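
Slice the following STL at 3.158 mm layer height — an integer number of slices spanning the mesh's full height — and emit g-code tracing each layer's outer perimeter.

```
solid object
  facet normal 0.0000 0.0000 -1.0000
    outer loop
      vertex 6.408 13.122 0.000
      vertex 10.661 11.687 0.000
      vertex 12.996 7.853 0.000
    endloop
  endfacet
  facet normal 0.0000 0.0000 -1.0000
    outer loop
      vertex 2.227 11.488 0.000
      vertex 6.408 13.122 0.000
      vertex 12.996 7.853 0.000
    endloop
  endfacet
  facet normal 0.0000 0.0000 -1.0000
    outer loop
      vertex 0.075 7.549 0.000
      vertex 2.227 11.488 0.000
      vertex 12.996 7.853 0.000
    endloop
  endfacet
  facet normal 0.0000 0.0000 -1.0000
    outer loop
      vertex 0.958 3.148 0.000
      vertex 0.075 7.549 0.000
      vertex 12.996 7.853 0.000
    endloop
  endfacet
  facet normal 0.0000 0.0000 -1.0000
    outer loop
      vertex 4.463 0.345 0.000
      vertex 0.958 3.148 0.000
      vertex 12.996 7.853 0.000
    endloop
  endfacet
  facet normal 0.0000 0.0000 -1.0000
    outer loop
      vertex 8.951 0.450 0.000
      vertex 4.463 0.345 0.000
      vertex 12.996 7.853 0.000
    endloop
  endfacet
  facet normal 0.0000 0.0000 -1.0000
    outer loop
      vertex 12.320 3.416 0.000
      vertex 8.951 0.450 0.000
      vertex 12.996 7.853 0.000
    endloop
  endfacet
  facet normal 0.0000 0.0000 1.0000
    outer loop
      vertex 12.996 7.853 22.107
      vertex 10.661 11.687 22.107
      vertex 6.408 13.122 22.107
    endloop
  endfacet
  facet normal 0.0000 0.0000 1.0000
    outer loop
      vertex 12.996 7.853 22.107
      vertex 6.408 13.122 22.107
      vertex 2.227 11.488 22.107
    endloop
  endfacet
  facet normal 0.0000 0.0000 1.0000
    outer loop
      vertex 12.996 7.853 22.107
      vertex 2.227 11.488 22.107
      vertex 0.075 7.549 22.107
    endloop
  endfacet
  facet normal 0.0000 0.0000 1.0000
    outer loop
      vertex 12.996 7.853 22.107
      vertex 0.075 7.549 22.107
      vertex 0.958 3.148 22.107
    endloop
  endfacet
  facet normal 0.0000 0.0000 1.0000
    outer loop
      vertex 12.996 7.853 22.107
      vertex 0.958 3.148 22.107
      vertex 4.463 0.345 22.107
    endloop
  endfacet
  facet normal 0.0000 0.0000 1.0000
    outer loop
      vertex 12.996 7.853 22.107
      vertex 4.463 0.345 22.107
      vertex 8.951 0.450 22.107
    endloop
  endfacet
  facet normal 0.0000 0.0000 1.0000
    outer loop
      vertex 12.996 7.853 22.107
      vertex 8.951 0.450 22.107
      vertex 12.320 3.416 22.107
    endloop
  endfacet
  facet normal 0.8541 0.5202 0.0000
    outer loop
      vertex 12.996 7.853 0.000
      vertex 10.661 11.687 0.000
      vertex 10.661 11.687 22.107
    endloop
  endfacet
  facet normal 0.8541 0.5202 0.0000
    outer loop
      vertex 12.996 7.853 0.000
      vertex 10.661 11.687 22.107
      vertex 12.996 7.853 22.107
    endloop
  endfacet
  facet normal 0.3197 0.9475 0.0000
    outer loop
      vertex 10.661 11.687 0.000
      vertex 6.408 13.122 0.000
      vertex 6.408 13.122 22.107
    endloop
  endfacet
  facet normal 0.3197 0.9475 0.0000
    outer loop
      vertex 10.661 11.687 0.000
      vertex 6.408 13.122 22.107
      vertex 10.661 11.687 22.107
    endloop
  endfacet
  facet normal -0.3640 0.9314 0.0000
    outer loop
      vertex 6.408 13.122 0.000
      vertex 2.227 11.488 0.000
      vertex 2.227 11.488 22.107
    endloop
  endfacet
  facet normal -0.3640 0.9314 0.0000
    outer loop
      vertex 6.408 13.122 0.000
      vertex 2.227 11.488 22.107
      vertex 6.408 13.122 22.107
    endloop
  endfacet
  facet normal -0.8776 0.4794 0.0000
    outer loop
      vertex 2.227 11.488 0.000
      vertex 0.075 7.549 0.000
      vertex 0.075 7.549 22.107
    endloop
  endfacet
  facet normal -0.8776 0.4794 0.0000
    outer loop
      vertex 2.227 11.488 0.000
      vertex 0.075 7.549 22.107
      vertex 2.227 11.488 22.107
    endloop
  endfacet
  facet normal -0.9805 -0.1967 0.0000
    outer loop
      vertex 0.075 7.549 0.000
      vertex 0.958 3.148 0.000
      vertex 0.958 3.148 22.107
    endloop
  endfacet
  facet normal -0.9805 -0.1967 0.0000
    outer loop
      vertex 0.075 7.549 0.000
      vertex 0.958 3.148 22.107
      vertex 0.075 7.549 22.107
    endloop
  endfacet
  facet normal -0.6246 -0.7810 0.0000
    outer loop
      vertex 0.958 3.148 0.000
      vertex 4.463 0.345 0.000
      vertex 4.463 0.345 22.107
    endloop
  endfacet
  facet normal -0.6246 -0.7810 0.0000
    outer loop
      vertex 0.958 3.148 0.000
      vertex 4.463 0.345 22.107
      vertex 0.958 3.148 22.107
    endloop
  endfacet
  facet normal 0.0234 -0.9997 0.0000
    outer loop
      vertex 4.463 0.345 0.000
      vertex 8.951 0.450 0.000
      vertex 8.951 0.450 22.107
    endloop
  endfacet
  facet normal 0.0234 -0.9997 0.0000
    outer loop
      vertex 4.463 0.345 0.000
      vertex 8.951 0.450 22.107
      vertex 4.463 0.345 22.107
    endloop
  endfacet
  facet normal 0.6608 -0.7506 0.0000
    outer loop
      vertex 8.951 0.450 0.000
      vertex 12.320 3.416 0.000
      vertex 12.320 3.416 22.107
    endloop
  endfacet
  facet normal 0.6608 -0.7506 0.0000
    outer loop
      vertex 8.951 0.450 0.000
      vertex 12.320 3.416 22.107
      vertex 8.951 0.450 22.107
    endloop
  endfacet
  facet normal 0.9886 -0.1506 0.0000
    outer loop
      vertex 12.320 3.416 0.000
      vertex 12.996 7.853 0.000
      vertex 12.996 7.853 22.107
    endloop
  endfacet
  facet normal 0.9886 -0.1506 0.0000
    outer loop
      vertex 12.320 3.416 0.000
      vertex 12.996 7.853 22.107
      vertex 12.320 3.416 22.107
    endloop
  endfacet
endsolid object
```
; perimeter-only toolpath
G21 ; units = mm
G90 ; absolute positioning
G28 ; home
; layer 1
G0 Z3.158
G0 X12.996 Y7.853
G1 X10.661 Y11.687
G1 X6.408 Y13.122
G1 X2.227 Y11.488
G1 X0.075 Y7.549
G1 X0.958 Y3.148
G1 X4.463 Y0.345
G1 X8.951 Y0.450
G1 X12.320 Y3.416
G1 X12.996 Y7.853
; layer 2
G0 Z6.316
G0 X12.996 Y7.853
G1 X10.661 Y11.687
G1 X6.408 Y13.122
G1 X2.227 Y11.488
G1 X0.075 Y7.549
G1 X0.958 Y3.148
G1 X4.463 Y0.345
G1 X8.951 Y0.450
G1 X12.320 Y3.416
G1 X12.996 Y7.853
; layer 3
G0 Z9.474
G0 X12.996 Y7.853
G1 X10.661 Y11.687
G1 X6.408 Y13.122
G1 X2.227 Y11.488
G1 X0.075 Y7.549
G1 X0.958 Y3.148
G1 X4.463 Y0.345
G1 X8.951 Y0.450
G1 X12.320 Y3.416
G1 X12.996 Y7.853
; layer 4
G0 Z12.633
G0 X12.996 Y7.853
G1 X10.661 Y11.687
G1 X6.408 Y13.122
G1 X2.227 Y11.488
G1 X0.075 Y7.549
G1 X0.958 Y3.148
G1 X4.463 Y0.345
G1 X8.951 Y0.450
G1 X12.320 Y3.416
G1 X12.996 Y7.853
; layer 5
G0 Z15.791
G0 X12.996 Y7.853
G1 X10.661 Y11.687
G1 X6.408 Y13.122
G1 X2.227 Y11.488
G1 X0.075 Y7.549
G1 X0.958 Y3.148
G1 X4.463 Y0.345
G1 X8.951 Y0.450
G1 X12.320 Y3.416
G1 X12.996 Y7.853
; layer 6
G0 Z18.949
G0 X12.996 Y7.853
G1 X10.661 Y11.687
G1 X6.408 Y13.122
G1 X2.227 Y11.488
G1 X0.075 Y7.549
G1 X0.958 Y3.148
G1 X4.463 Y0.345
G1 X8.951 Y0.450
G1 X12.320 Y3.416
G1 X12.996 Y7.853
; layer 7
G0 Z22.107
G0 X12.996 Y7.853
G1 X10.661 Y11.687
G1 X6.408 Y13.122
G1 X2.227 Y11.488
G1 X0.075 Y7.549
G1 X0.958 Y3.148
G1 X4.463 Y0.345
G1 X8.951 Y0.450
G1 X12.320 Y3.416
G1 X12.996 Y7.853
M2 ; end

The solid is a regular 9-sided prism (a cylinder approximated with 9 flat sides), circumscribed radius ≈ 6.56 mm, height ≈ 22.1 mm. Slicing at Δz = 3.158 mm — 7 equal slices spanning the solid's height, so layer i sits at z = i·h/7 — gives 7 non-empty perimeters. Each is a 9-segment closed polygon; G0 lifts to the layer z and rapids to the start vertex, then G1 traces the edges.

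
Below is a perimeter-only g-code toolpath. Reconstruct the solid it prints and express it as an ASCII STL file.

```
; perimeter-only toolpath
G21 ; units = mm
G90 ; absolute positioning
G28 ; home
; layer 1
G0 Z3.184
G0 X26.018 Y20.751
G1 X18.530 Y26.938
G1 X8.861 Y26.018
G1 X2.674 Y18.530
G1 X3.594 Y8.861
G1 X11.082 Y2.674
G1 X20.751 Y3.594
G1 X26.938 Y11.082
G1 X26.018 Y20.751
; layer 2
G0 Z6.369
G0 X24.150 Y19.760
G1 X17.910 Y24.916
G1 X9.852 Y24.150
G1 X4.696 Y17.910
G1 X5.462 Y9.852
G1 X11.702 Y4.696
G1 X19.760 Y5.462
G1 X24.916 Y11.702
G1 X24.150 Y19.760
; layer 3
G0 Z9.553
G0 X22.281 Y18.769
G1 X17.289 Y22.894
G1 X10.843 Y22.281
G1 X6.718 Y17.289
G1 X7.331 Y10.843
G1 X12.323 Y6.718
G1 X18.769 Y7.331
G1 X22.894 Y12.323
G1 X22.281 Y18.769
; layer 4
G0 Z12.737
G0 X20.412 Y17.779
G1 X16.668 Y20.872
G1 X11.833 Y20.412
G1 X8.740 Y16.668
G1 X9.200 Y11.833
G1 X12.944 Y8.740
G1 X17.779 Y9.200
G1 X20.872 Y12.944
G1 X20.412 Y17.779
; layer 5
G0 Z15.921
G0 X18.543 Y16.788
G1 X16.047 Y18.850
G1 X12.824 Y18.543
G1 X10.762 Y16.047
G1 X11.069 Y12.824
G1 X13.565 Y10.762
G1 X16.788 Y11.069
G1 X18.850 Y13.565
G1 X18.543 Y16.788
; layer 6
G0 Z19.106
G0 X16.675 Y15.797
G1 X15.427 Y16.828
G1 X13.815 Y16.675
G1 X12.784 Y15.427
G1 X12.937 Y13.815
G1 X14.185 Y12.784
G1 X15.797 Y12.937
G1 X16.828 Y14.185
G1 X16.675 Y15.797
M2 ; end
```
solid part
  facet normal 0.0000 0.0000 -1.0000
    outer loop
      vertex 7.870 27.887 0.000
      vertex 19.151 28.960 0.000
      vertex 27.887 21.742 0.000
    endloop
  endfacet
  facet normal 0.0000 0.0000 -1.0000
    outer loop
      vertex 0.652 19.151 0.000
      vertex 7.870 27.887 0.000
      vertex 27.887 21.742 0.000
    endloop
  endfacet
  facet normal 0.0000 0.0000 -1.0000
    outer loop
      vertex 1.725 7.870 0.000
      vertex 0.652 19.151 0.000
      vertex 27.887 21.742 0.000
    endloop
  endfacet
  facet normal 0.0000 0.0000 -1.0000
    outer loop
      vertex 10.461 0.652 0.000
      vertex 1.725 7.870 0.000
      vertex 27.887 21.742 0.000
    endloop
  endfacet
  facet normal 0.0000 0.0000 -1.0000
    outer loop
      vertex 21.742 1.725 0.000
      vertex 10.461 0.652 0.000
      vertex 27.887 21.742 0.000
    endloop
  endfacet
  facet normal 0.0000 0.0000 -1.0000
    outer loop
      vertex 28.960 10.461 0.000
      vertex 21.742 1.725 0.000
      vertex 27.887 21.742 0.000
    endloop
  endfacet
  facet normal 0.5429 0.6570 0.5230
    outer loop
      vertex 27.887 21.742 0.000
      vertex 19.151 28.960 0.000
      vertex 14.806 14.806 22.290
    endloop
  endfacet
  facet normal -0.0807 0.8485 0.5230
    outer loop
      vertex 19.151 28.960 0.000
      vertex 7.870 27.887 0.000
      vertex 14.806 14.806 22.290
    endloop
  endfacet
  facet normal -0.6570 0.5429 0.5230
    outer loop
      vertex 7.870 27.887 0.000
      vertex 0.652 19.151 0.000
      vertex 14.806 14.806 22.290
    endloop
  endfacet
  facet normal -0.8485 -0.0807 0.5230
    outer loop
      vertex 0.652 19.151 0.000
      vertex 1.725 7.870 0.000
      vertex 14.806 14.806 22.290
    endloop
  endfacet
  facet normal -0.5429 -0.6570 0.5230
    outer loop
      vertex 1.725 7.870 0.000
      vertex 10.461 0.652 0.000
      vertex 14.806 14.806 22.290
    endloop
  endfacet
  facet normal 0.0807 -0.8485 0.5230
    outer loop
      vertex 10.461 0.652 0.000
      vertex 21.742 1.725 0.000
      vertex 14.806 14.806 22.290
    endloop
  endfacet
  facet normal 0.6570 -0.5429 0.5230
    outer loop
      vertex 21.742 1.725 0.000
      vertex 28.960 10.461 0.000
      vertex 14.806 14.806 22.290
    endloop
  endfacet
  facet normal 0.8485 0.0807 0.5230
    outer loop
      vertex 28.960 10.461 0.000
      vertex 27.887 21.742 0.000
      vertex 14.806 14.806 22.290
    endloop
  endfacet
endsolid part

The G0 Z moves step by Δz≈3.184 mm. The G1 loops shrink linearly with z, so the solid tapers from its base footprint up to z≈22.3. Closing with a flat bottom cap and the tapered top and triangulating gives 14 facets — a regular 8-sided pyramid, base circumscribed radius ≈ 14.8 mm, apex at z ≈ 22.3 mm.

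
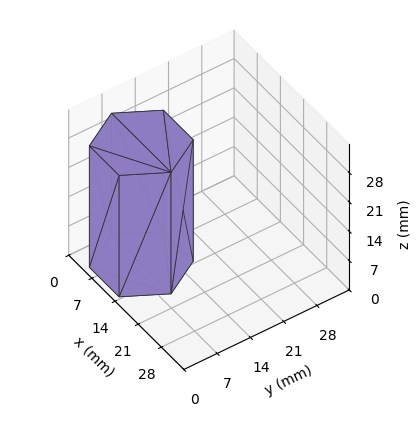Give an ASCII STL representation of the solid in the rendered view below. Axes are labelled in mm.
Reading the render: the shape is a regular 6-sided prism (a cylinder approximated with 6 flat sides), circumscribed radius ≈ 9 mm, height ≈ 29 mm (dimensions read to the nearest mm from the axis ticks). For the STL, each face is triangulated and given an outward normal.

solid part
  facet normal 0.0000 0.0000 -1.0000
    outer loop
      vertex 4.500 16.794 0.000
      vertex 13.500 16.794 0.000
      vertex 18.000 9.000 0.000
    endloop
  endfacet
  facet normal 0.0000 0.0000 -1.0000
    outer loop
      vertex 0.000 9.000 0.000
      vertex 4.500 16.794 0.000
      vertex 18.000 9.000 0.000
    endloop
  endfacet
  facet normal 0.0000 0.0000 -1.0000
    outer loop
      vertex 4.500 1.206 0.000
      vertex 0.000 9.000 0.000
      vertex 18.000 9.000 0.000
    endloop
  endfacet
  facet normal 0.0000 0.0000 -1.0000
    outer loop
      vertex 13.500 1.206 0.000
      vertex 4.500 1.206 0.000
      vertex 18.000 9.000 0.000
    endloop
  endfacet
  facet normal 0.0000 0.0000 1.0000
    outer loop
      vertex 18.000 9.000 29.000
      vertex 13.500 16.794 29.000
      vertex 4.500 16.794 29.000
    endloop
  endfacet
  facet normal 0.0000 0.0000 1.0000
    outer loop
      vertex 18.000 9.000 29.000
      vertex 4.500 16.794 29.000
      vertex 0.000 9.000 29.000
    endloop
  endfacet
  facet normal 0.0000 0.0000 1.0000
    outer loop
      vertex 18.000 9.000 29.000
      vertex 0.000 9.000 29.000
      vertex 4.500 1.206 29.000
    endloop
  endfacet
  facet normal 0.0000 0.0000 1.0000
    outer loop
      vertex 18.000 9.000 29.000
      vertex 4.500 1.206 29.000
      vertex 13.500 1.206 29.000
    endloop
  endfacet
  facet normal 0.8660 0.5000 0.0000
    outer loop
      vertex 18.000 9.000 0.000
      vertex 13.500 16.794 0.000
      vertex 13.500 16.794 29.000
    endloop
  endfacet
  facet normal 0.8660 0.5000 0.0000
    outer loop
      vertex 18.000 9.000 0.000
      vertex 13.500 16.794 29.000
      vertex 18.000 9.000 29.000
    endloop
  endfacet
  facet normal 0.0000 1.0000 0.0000
    outer loop
      vertex 13.500 16.794 0.000
      vertex 4.500 16.794 0.000
      vertex 4.500 16.794 29.000
    endloop
  endfacet
  facet normal 0.0000 1.0000 0.0000
    outer loop
      vertex 13.500 16.794 0.000
      vertex 4.500 16.794 29.000
      vertex 13.500 16.794 29.000
    endloop
  endfacet
  facet normal -0.8660 0.5000 0.0000
    outer loop
      vertex 4.500 16.794 0.000
      vertex 0.000 9.000 0.000
      vertex 0.000 9.000 29.000
    endloop
  endfacet
  facet normal -0.8660 0.5000 0.0000
    outer loop
      vertex 4.500 16.794 0.000
      vertex 0.000 9.000 29.000
      vertex 4.500 16.794 29.000
    endloop
  endfacet
  facet normal -0.8660 -0.5000 0.0000
    outer loop
      vertex 0.000 9.000 0.000
      vertex 4.500 1.206 0.000
      vertex 4.500 1.206 29.000
    endloop
  endfacet
  facet normal -0.8660 -0.5000 0.0000
    outer loop
      vertex 0.000 9.000 0.000
      vertex 4.500 1.206 29.000
      vertex 0.000 9.000 29.000
    endloop
  endfacet
  facet normal 0.0000 -1.0000 0.0000
    outer loop
      vertex 4.500 1.206 0.000
      vertex 13.500 1.206 0.000
      vertex 13.500 1.206 29.000
    endloop
  endfacet
  facet normal 0.0000 -1.0000 0.0000
    outer loop
      vertex 4.500 1.206 0.000
      vertex 13.500 1.206 29.000
      vertex 4.500 1.206 29.000
    endloop
  endfacet
  facet normal 0.8660 -0.5000 0.0000
    outer loop
      vertex 13.500 1.206 0.000
      vertex 18.000 9.000 0.000
      vertex 18.000 9.000 29.000
    endloop
  endfacet
  facet normal 0.8660 -0.5000 0.0000
    outer loop
      vertex 13.500 1.206 0.000
      vertex 18.000 9.000 29.000
      vertex 13.500 1.206 29.000
    endloop
  endfacet
endsolid part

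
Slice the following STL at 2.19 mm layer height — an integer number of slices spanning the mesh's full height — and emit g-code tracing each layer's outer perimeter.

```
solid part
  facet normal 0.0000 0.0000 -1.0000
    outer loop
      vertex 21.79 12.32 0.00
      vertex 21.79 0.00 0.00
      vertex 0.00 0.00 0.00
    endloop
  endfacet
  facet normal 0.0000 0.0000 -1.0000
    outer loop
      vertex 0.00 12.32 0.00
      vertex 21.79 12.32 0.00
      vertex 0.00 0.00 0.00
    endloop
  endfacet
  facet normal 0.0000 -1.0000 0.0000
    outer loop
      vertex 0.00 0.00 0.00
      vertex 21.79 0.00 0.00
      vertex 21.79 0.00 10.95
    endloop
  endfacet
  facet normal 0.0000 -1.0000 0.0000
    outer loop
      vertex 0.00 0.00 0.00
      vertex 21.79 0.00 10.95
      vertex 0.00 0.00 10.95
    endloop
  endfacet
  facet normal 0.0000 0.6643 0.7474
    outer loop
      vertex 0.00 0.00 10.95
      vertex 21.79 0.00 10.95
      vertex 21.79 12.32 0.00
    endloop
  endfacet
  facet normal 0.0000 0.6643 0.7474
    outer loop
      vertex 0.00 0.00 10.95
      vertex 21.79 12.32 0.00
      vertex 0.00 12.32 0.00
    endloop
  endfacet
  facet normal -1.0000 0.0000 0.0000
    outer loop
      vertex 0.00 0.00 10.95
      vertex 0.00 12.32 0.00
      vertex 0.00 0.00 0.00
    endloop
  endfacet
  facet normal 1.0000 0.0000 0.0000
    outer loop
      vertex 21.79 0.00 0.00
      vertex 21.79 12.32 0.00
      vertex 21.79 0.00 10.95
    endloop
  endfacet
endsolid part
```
; perimeter-only toolpath
G21 ; units = mm
G90 ; absolute positioning
G28 ; home
; layer 1
G0 Z2.19
G0 X0.00 Y0.00
G1 X21.79 Y0.00
G1 X21.79 Y9.86
G1 X0.00 Y9.86
G1 X0.00 Y0.00
; layer 2
G0 Z4.38
G0 X0.00 Y0.00
G1 X21.79 Y0.00
G1 X21.79 Y7.39
G1 X0.00 Y7.39
G1 X0.00 Y0.00
; layer 3
G0 Z6.57
G0 X0.00 Y0.00
G1 X21.79 Y0.00
G1 X21.79 Y4.93
G1 X0.00 Y4.93
G1 X0.00 Y0.00
; layer 4
G0 Z8.76
G0 X0.00 Y0.00
G1 X21.79 Y0.00
G1 X21.79 Y2.46
G1 X0.00 Y2.46
G1 X0.00 Y0.00
M2 ; end

The solid is a wedge (ramp): 21.8 × 12.3 mm base, rising to 10.9 mm along the y=0 edge and sloping linearly to z=0 at y=12.3. Slicing at Δz = 2.19 mm — 5 equal slices spanning the solid's height, so layer i sits at z = i·h/5 — gives 4 non-empty perimeters. Each is a 4-segment closed polygon; G0 lifts to the layer z and rapids to the start vertex, then G1 traces the edges. The cross-section shrinks linearly with z (the slice at the apex is degenerate and omitted).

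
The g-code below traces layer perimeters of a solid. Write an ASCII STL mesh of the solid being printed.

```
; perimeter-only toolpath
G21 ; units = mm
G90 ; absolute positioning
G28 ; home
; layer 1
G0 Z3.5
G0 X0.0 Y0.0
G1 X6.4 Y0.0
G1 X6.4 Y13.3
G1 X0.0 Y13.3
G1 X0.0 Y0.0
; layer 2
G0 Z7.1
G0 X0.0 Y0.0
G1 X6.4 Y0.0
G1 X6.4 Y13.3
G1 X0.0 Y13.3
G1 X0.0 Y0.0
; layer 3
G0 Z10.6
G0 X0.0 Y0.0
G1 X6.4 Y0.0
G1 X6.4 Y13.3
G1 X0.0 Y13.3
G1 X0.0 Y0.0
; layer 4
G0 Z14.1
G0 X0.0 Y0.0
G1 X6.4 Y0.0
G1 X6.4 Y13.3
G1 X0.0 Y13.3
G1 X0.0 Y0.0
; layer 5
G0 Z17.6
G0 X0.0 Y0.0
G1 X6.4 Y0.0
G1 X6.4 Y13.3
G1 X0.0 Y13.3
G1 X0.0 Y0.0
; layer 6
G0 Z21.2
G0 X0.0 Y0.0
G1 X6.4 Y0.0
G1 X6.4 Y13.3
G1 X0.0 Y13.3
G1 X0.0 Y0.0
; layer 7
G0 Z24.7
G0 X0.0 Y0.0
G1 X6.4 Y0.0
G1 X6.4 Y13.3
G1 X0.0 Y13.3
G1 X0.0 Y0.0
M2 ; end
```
solid part
  facet normal 0.0000 0.0000 -1.0000
    outer loop
      vertex 6.4 13.3 0.0
      vertex 6.4 0.0 0.0
      vertex 0.0 0.0 0.0
    endloop
  endfacet
  facet normal 0.0000 0.0000 -1.0000
    outer loop
      vertex 0.0 13.3 0.0
      vertex 6.4 13.3 0.0
      vertex 0.0 0.0 0.0
    endloop
  endfacet
  facet normal 0.0000 0.0000 1.0000
    outer loop
      vertex 0.0 0.0 24.7
      vertex 6.4 0.0 24.7
      vertex 6.4 13.3 24.7
    endloop
  endfacet
  facet normal 0.0000 0.0000 1.0000
    outer loop
      vertex 0.0 0.0 24.7
      vertex 6.4 13.3 24.7
      vertex 0.0 13.3 24.7
    endloop
  endfacet
  facet normal 0.0000 -1.0000 0.0000
    outer loop
      vertex 0.0 0.0 0.0
      vertex 6.4 0.0 0.0
      vertex 6.4 0.0 24.7
    endloop
  endfacet
  facet normal 0.0000 -1.0000 0.0000
    outer loop
      vertex 0.0 0.0 0.0
      vertex 6.4 0.0 24.7
      vertex 0.0 0.0 24.7
    endloop
  endfacet
  facet normal 0.0000 1.0000 0.0000
    outer loop
      vertex 6.4 13.3 24.7
      vertex 6.4 13.3 0.0
      vertex 0.0 13.3 0.0
    endloop
  endfacet
  facet normal 0.0000 1.0000 0.0000
    outer loop
      vertex 0.0 13.3 24.7
      vertex 6.4 13.3 24.7
      vertex 0.0 13.3 0.0
    endloop
  endfacet
  facet normal -1.0000 0.0000 0.0000
    outer loop
      vertex 0.0 13.3 24.7
      vertex 0.0 13.3 0.0
      vertex 0.0 0.0 0.0
    endloop
  endfacet
  facet normal -1.0000 0.0000 0.0000
    outer loop
      vertex 0.0 0.0 24.7
      vertex 0.0 13.3 24.7
      vertex 0.0 0.0 0.0
    endloop
  endfacet
  facet normal 1.0000 0.0000 0.0000
    outer loop
      vertex 6.4 0.0 0.0
      vertex 6.4 13.3 0.0
      vertex 6.4 13.3 24.7
    endloop
  endfacet
  facet normal 1.0000 0.0000 0.0000
    outer loop
      vertex 6.4 0.0 0.0
      vertex 6.4 13.3 24.7
      vertex 6.4 0.0 24.7
    endloop
  endfacet
endsolid part

The G0 Z moves step by Δz≈3.5 mm. Every layer's G1 loop is the same polygon, so the solid is a straight extrusion of it from z=0 to z≈24.7. Closing with flat bottom and top caps and triangulating gives 12 facets — a rectangular box, roughly 6.4 × 13.3 mm footprint and 24.7 mm tall.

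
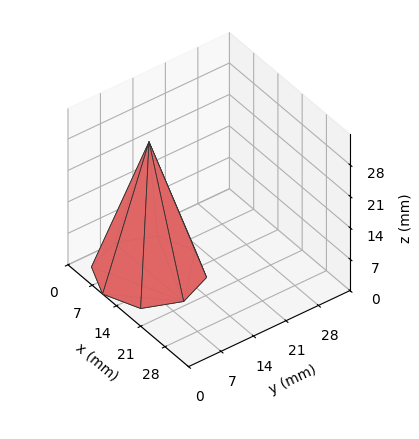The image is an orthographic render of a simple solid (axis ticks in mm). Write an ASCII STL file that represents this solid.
Reading the render: the shape is a regular 8-sided pyramid, base circumscribed radius ≈ 10 mm, apex at z ≈ 29 mm (dimensions read to the nearest mm from the axis ticks). For the STL, each face is triangulated and given an outward normal.

solid part
  facet normal 0.0000 0.0000 -1.0000
    outer loop
      vertex 10.0 20.0 0.0
      vertex 17.1 17.1 0.0
      vertex 20.0 10.0 0.0
    endloop
  endfacet
  facet normal 0.0000 0.0000 -1.0000
    outer loop
      vertex 2.9 17.1 0.0
      vertex 10.0 20.0 0.0
      vertex 20.0 10.0 0.0
    endloop
  endfacet
  facet normal 0.0000 0.0000 -1.0000
    outer loop
      vertex 0.0 10.0 0.0
      vertex 2.9 17.1 0.0
      vertex 20.0 10.0 0.0
    endloop
  endfacet
  facet normal 0.0000 0.0000 -1.0000
    outer loop
      vertex 2.9 2.9 0.0
      vertex 0.0 10.0 0.0
      vertex 20.0 10.0 0.0
    endloop
  endfacet
  facet normal 0.0000 0.0000 -1.0000
    outer loop
      vertex 10.0 0.0 0.0
      vertex 2.9 2.9 0.0
      vertex 20.0 10.0 0.0
    endloop
  endfacet
  facet normal 0.0000 0.0000 -1.0000
    outer loop
      vertex 17.1 2.9 0.0
      vertex 10.0 0.0 0.0
      vertex 20.0 10.0 0.0
    endloop
  endfacet
  facet normal 0.8819 0.3602 0.3041
    outer loop
      vertex 20.0 10.0 0.0
      vertex 17.1 17.1 0.0
      vertex 10.0 10.0 29.0
    endloop
  endfacet
  facet normal 0.3602 0.8819 0.3041
    outer loop
      vertex 17.1 17.1 0.0
      vertex 10.0 20.0 0.0
      vertex 10.0 10.0 29.0
    endloop
  endfacet
  facet normal -0.3602 0.8819 0.3041
    outer loop
      vertex 10.0 20.0 0.0
      vertex 2.9 17.1 0.0
      vertex 10.0 10.0 29.0
    endloop
  endfacet
  facet normal -0.8819 0.3602 0.3041
    outer loop
      vertex 2.9 17.1 0.0
      vertex 0.0 10.0 0.0
      vertex 10.0 10.0 29.0
    endloop
  endfacet
  facet normal -0.8819 -0.3602 0.3041
    outer loop
      vertex 0.0 10.0 0.0
      vertex 2.9 2.9 0.0
      vertex 10.0 10.0 29.0
    endloop
  endfacet
  facet normal -0.3602 -0.8819 0.3041
    outer loop
      vertex 2.9 2.9 0.0
      vertex 10.0 0.0 0.0
      vertex 10.0 10.0 29.0
    endloop
  endfacet
  facet normal 0.3602 -0.8819 0.3041
    outer loop
      vertex 10.0 0.0 0.0
      vertex 17.1 2.9 0.0
      vertex 10.0 10.0 29.0
    endloop
  endfacet
  facet normal 0.8819 -0.3602 0.3041
    outer loop
      vertex 17.1 2.9 0.0
      vertex 20.0 10.0 0.0
      vertex 10.0 10.0 29.0
    endloop
  endfacet
endsolid part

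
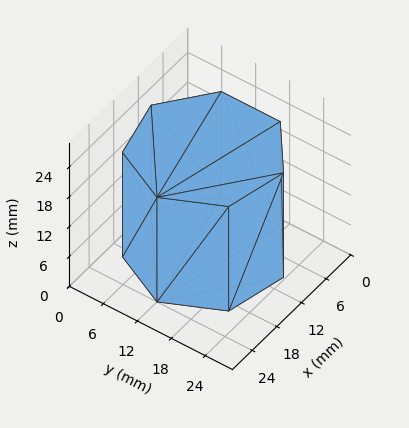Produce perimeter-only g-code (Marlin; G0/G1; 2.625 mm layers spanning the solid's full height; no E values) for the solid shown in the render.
Reading the render: the shape is a regular 7-sided prism (a cylinder approximated with 7 flat sides), circumscribed radius ≈ 12 mm, height ≈ 21 mm (dimensions read to the nearest mm from the axis ticks). For the g-code, the solid's height is divided into equal slices at the stated Δz and each level perimeter traced with G1 moves after a G0 lift.

; perimeter-only toolpath
G21 ; units = mm
G90 ; absolute positioning
G28 ; home
; layer 1
G0 Z2.625
G0 X24.000 Y12.000
G1 X19.482 Y21.382
G1 X9.330 Y23.699
G1 X1.188 Y17.207
G1 X1.188 Y6.793
G1 X9.330 Y0.301
G1 X19.482 Y2.618
G1 X24.000 Y12.000
; layer 2
G0 Z5.250
G0 X24.000 Y12.000
G1 X19.482 Y21.382
G1 X9.330 Y23.699
G1 X1.188 Y17.207
G1 X1.188 Y6.793
G1 X9.330 Y0.301
G1 X19.482 Y2.618
G1 X24.000 Y12.000
; layer 3
G0 Z7.875
G0 X24.000 Y12.000
G1 X19.482 Y21.382
G1 X9.330 Y23.699
G1 X1.188 Y17.207
G1 X1.188 Y6.793
G1 X9.330 Y0.301
G1 X19.482 Y2.618
G1 X24.000 Y12.000
; layer 4
G0 Z10.500
G0 X24.000 Y12.000
G1 X19.482 Y21.382
G1 X9.330 Y23.699
G1 X1.188 Y17.207
G1 X1.188 Y6.793
G1 X9.330 Y0.301
G1 X19.482 Y2.618
G1 X24.000 Y12.000
; layer 5
G0 Z13.125
G0 X24.000 Y12.000
G1 X19.482 Y21.382
G1 X9.330 Y23.699
G1 X1.188 Y17.207
G1 X1.188 Y6.793
G1 X9.330 Y0.301
G1 X19.482 Y2.618
G1 X24.000 Y12.000
; layer 6
G0 Z15.750
G0 X24.000 Y12.000
G1 X19.482 Y21.382
G1 X9.330 Y23.699
G1 X1.188 Y17.207
G1 X1.188 Y6.793
G1 X9.330 Y0.301
G1 X19.482 Y2.618
G1 X24.000 Y12.000
; layer 7
G0 Z18.375
G0 X24.000 Y12.000
G1 X19.482 Y21.382
G1 X9.330 Y23.699
G1 X1.188 Y17.207
G1 X1.188 Y6.793
G1 X9.330 Y0.301
G1 X19.482 Y2.618
G1 X24.000 Y12.000
; layer 8
G0 Z21.000
G0 X24.000 Y12.000
G1 X19.482 Y21.382
G1 X9.330 Y23.699
G1 X1.188 Y17.207
G1 X1.188 Y6.793
G1 X9.330 Y0.301
G1 X19.482 Y2.618
G1 X24.000 Y12.000
M2 ; end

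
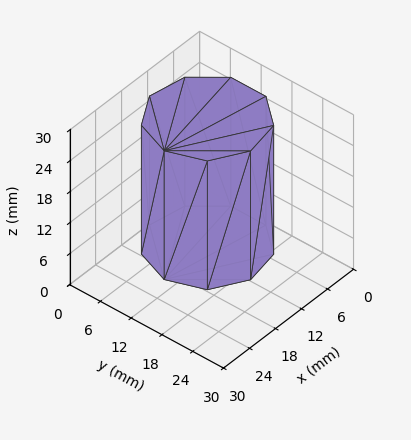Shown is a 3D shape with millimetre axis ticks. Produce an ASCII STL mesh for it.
Reading the render: the shape is a regular 9-sided prism (a cylinder approximated with 9 flat sides), circumscribed radius ≈ 10 mm, height ≈ 25 mm (dimensions read to the nearest mm from the axis ticks). For the STL, each face is triangulated and given an outward normal.

solid part
  facet normal 0.0000 0.0000 -1.0000
    outer loop
      vertex 11.74 19.85 0.00
      vertex 17.66 16.43 0.00
      vertex 20.00 10.00 0.00
    endloop
  endfacet
  facet normal 0.0000 0.0000 -1.0000
    outer loop
      vertex 5.00 18.66 0.00
      vertex 11.74 19.85 0.00
      vertex 20.00 10.00 0.00
    endloop
  endfacet
  facet normal 0.0000 0.0000 -1.0000
    outer loop
      vertex 0.60 13.42 0.00
      vertex 5.00 18.66 0.00
      vertex 20.00 10.00 0.00
    endloop
  endfacet
  facet normal 0.0000 0.0000 -1.0000
    outer loop
      vertex 0.60 6.58 0.00
      vertex 0.60 13.42 0.00
      vertex 20.00 10.00 0.00
    endloop
  endfacet
  facet normal 0.0000 0.0000 -1.0000
    outer loop
      vertex 5.00 1.34 0.00
      vertex 0.60 6.58 0.00
      vertex 20.00 10.00 0.00
    endloop
  endfacet
  facet normal 0.0000 0.0000 -1.0000
    outer loop
      vertex 11.74 0.15 0.00
      vertex 5.00 1.34 0.00
      vertex 20.00 10.00 0.00
    endloop
  endfacet
  facet normal 0.0000 0.0000 -1.0000
    outer loop
      vertex 17.66 3.57 0.00
      vertex 11.74 0.15 0.00
      vertex 20.00 10.00 0.00
    endloop
  endfacet
  facet normal 0.0000 0.0000 1.0000
    outer loop
      vertex 20.00 10.00 25.00
      vertex 17.66 16.43 25.00
      vertex 11.74 19.85 25.00
    endloop
  endfacet
  facet normal 0.0000 0.0000 1.0000
    outer loop
      vertex 20.00 10.00 25.00
      vertex 11.74 19.85 25.00
      vertex 5.00 18.66 25.00
    endloop
  endfacet
  facet normal 0.0000 0.0000 1.0000
    outer loop
      vertex 20.00 10.00 25.00
      vertex 5.00 18.66 25.00
      vertex 0.60 13.42 25.00
    endloop
  endfacet
  facet normal 0.0000 0.0000 1.0000
    outer loop
      vertex 20.00 10.00 25.00
      vertex 0.60 13.42 25.00
      vertex 0.60 6.58 25.00
    endloop
  endfacet
  facet normal 0.0000 0.0000 1.0000
    outer loop
      vertex 20.00 10.00 25.00
      vertex 0.60 6.58 25.00
      vertex 5.00 1.34 25.00
    endloop
  endfacet
  facet normal 0.0000 0.0000 1.0000
    outer loop
      vertex 20.00 10.00 25.00
      vertex 5.00 1.34 25.00
      vertex 11.74 0.15 25.00
    endloop
  endfacet
  facet normal 0.0000 0.0000 1.0000
    outer loop
      vertex 20.00 10.00 25.00
      vertex 11.74 0.15 25.00
      vertex 17.66 3.57 25.00
    endloop
  endfacet
  facet normal 0.9397 0.3420 0.0000
    outer loop
      vertex 20.00 10.00 0.00
      vertex 17.66 16.43 0.00
      vertex 17.66 16.43 25.00
    endloop
  endfacet
  facet normal 0.9397 0.3420 0.0000
    outer loop
      vertex 20.00 10.00 0.00
      vertex 17.66 16.43 25.00
      vertex 20.00 10.00 25.00
    endloop
  endfacet
  facet normal 0.5002 0.8659 0.0000
    outer loop
      vertex 17.66 16.43 0.00
      vertex 11.74 19.85 0.00
      vertex 11.74 19.85 25.00
    endloop
  endfacet
  facet normal 0.5002 0.8659 0.0000
    outer loop
      vertex 17.66 16.43 0.00
      vertex 11.74 19.85 25.00
      vertex 17.66 16.43 25.00
    endloop
  endfacet
  facet normal -0.1739 0.9848 0.0000
    outer loop
      vertex 11.74 19.85 0.00
      vertex 5.00 18.66 0.00
      vertex 5.00 18.66 25.00
    endloop
  endfacet
  facet normal -0.1739 0.9848 0.0000
    outer loop
      vertex 11.74 19.85 0.00
      vertex 5.00 18.66 25.00
      vertex 11.74 19.85 25.00
    endloop
  endfacet
  facet normal -0.7658 0.6431 0.0000
    outer loop
      vertex 5.00 18.66 0.00
      vertex 0.60 13.42 0.00
      vertex 0.60 13.42 25.00
    endloop
  endfacet
  facet normal -0.7658 0.6431 0.0000
    outer loop
      vertex 5.00 18.66 0.00
      vertex 0.60 13.42 25.00
      vertex 5.00 18.66 25.00
    endloop
  endfacet
  facet normal -1.0000 0.0000 0.0000
    outer loop
      vertex 0.60 13.42 0.00
      vertex 0.60 6.58 0.00
      vertex 0.60 6.58 25.00
    endloop
  endfacet
  facet normal -1.0000 0.0000 0.0000
    outer loop
      vertex 0.60 13.42 0.00
      vertex 0.60 6.58 25.00
      vertex 0.60 13.42 25.00
    endloop
  endfacet
  facet normal -0.7658 -0.6431 0.0000
    outer loop
      vertex 0.60 6.58 0.00
      vertex 5.00 1.34 0.00
      vertex 5.00 1.34 25.00
    endloop
  endfacet
  facet normal -0.7658 -0.6431 0.0000
    outer loop
      vertex 0.60 6.58 0.00
      vertex 5.00 1.34 25.00
      vertex 0.60 6.58 25.00
    endloop
  endfacet
  facet normal -0.1739 -0.9848 0.0000
    outer loop
      vertex 5.00 1.34 0.00
      vertex 11.74 0.15 0.00
      vertex 11.74 0.15 25.00
    endloop
  endfacet
  facet normal -0.1739 -0.9848 0.0000
    outer loop
      vertex 5.00 1.34 0.00
      vertex 11.74 0.15 25.00
      vertex 5.00 1.34 25.00
    endloop
  endfacet
  facet normal 0.5002 -0.8659 0.0000
    outer loop
      vertex 11.74 0.15 0.00
      vertex 17.66 3.57 0.00
      vertex 17.66 3.57 25.00
    endloop
  endfacet
  facet normal 0.5002 -0.8659 0.0000
    outer loop
      vertex 11.74 0.15 0.00
      vertex 17.66 3.57 25.00
      vertex 11.74 0.15 25.00
    endloop
  endfacet
  facet normal 0.9397 -0.3420 0.0000
    outer loop
      vertex 17.66 3.57 0.00
      vertex 20.00 10.00 0.00
      vertex 20.00 10.00 25.00
    endloop
  endfacet
  facet normal 0.9397 -0.3420 0.0000
    outer loop
      vertex 17.66 3.57 0.00
      vertex 20.00 10.00 25.00
      vertex 17.66 3.57 25.00
    endloop
  endfacet
endsolid part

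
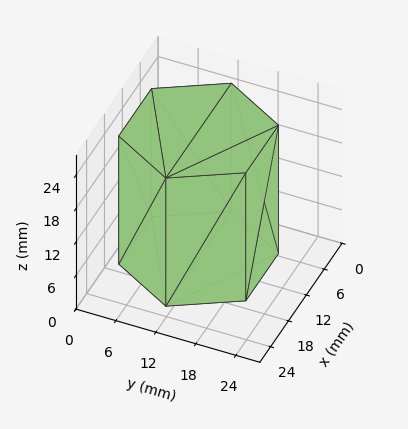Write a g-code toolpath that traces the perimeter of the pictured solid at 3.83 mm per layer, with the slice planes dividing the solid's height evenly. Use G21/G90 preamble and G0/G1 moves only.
Reading the render: the shape is a regular 6-sided prism (a cylinder approximated with 6 flat sides), circumscribed radius ≈ 11 mm, height ≈ 23 mm (dimensions read to the nearest mm from the axis ticks). For the g-code, the solid's height is divided into equal slices at the stated Δz and each level perimeter traced with G1 moves after a G0 lift.

; perimeter-only toolpath
G21 ; units = mm
G90 ; absolute positioning
G28 ; home
; layer 1
G0 Z3.83
G0 X22.00 Y11.00
G1 X16.50 Y20.53
G1 X5.50 Y20.53
G1 X0.00 Y11.00
G1 X5.50 Y1.47
G1 X16.50 Y1.47
G1 X22.00 Y11.00
; layer 2
G0 Z7.67
G0 X22.00 Y11.00
G1 X16.50 Y20.53
G1 X5.50 Y20.53
G1 X0.00 Y11.00
G1 X5.50 Y1.47
G1 X16.50 Y1.47
G1 X22.00 Y11.00
; layer 3
G0 Z11.50
G0 X22.00 Y11.00
G1 X16.50 Y20.53
G1 X5.50 Y20.53
G1 X0.00 Y11.00
G1 X5.50 Y1.47
G1 X16.50 Y1.47
G1 X22.00 Y11.00
; layer 4
G0 Z15.33
G0 X22.00 Y11.00
G1 X16.50 Y20.53
G1 X5.50 Y20.53
G1 X0.00 Y11.00
G1 X5.50 Y1.47
G1 X16.50 Y1.47
G1 X22.00 Y11.00
; layer 5
G0 Z19.17
G0 X22.00 Y11.00
G1 X16.50 Y20.53
G1 X5.50 Y20.53
G1 X0.00 Y11.00
G1 X5.50 Y1.47
G1 X16.50 Y1.47
G1 X22.00 Y11.00
; layer 6
G0 Z23.00
G0 X22.00 Y11.00
G1 X16.50 Y20.53
G1 X5.50 Y20.53
G1 X0.00 Y11.00
G1 X5.50 Y1.47
G1 X16.50 Y1.47
G1 X22.00 Y11.00
M2 ; end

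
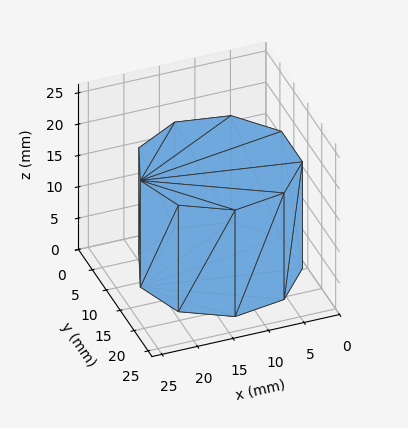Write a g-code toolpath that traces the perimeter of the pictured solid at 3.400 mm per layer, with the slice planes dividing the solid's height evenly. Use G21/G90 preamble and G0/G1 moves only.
Reading the render: the shape is a regular 9-sided prism (a cylinder approximated with 9 flat sides), circumscribed radius ≈ 11 mm, height ≈ 17 mm (dimensions read to the nearest mm from the axis ticks). For the g-code, the solid's height is divided into equal slices at the stated Δz and each level perimeter traced with G1 moves after a G0 lift.

; perimeter-only toolpath
G21 ; units = mm
G90 ; absolute positioning
G28 ; home
; layer 1
G0 Z3.400
G0 X22.000 Y11.000
G1 X19.426 Y18.071
G1 X12.910 Y21.833
G1 X5.500 Y20.526
G1 X0.663 Y14.762
G1 X0.663 Y7.238
G1 X5.500 Y1.474
G1 X12.910 Y0.167
G1 X19.426 Y3.929
G1 X22.000 Y11.000
; layer 2
G0 Z6.800
G0 X22.000 Y11.000
G1 X19.426 Y18.071
G1 X12.910 Y21.833
G1 X5.500 Y20.526
G1 X0.663 Y14.762
G1 X0.663 Y7.238
G1 X5.500 Y1.474
G1 X12.910 Y0.167
G1 X19.426 Y3.929
G1 X22.000 Y11.000
; layer 3
G0 Z10.200
G0 X22.000 Y11.000
G1 X19.426 Y18.071
G1 X12.910 Y21.833
G1 X5.500 Y20.526
G1 X0.663 Y14.762
G1 X0.663 Y7.238
G1 X5.500 Y1.474
G1 X12.910 Y0.167
G1 X19.426 Y3.929
G1 X22.000 Y11.000
; layer 4
G0 Z13.600
G0 X22.000 Y11.000
G1 X19.426 Y18.071
G1 X12.910 Y21.833
G1 X5.500 Y20.526
G1 X0.663 Y14.762
G1 X0.663 Y7.238
G1 X5.500 Y1.474
G1 X12.910 Y0.167
G1 X19.426 Y3.929
G1 X22.000 Y11.000
; layer 5
G0 Z17.000
G0 X22.000 Y11.000
G1 X19.426 Y18.071
G1 X12.910 Y21.833
G1 X5.500 Y20.526
G1 X0.663 Y14.762
G1 X0.663 Y7.238
G1 X5.500 Y1.474
G1 X12.910 Y0.167
G1 X19.426 Y3.929
G1 X22.000 Y11.000
M2 ; end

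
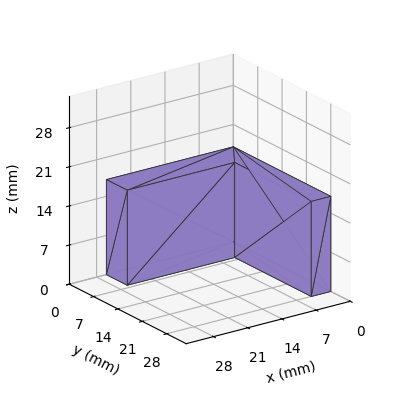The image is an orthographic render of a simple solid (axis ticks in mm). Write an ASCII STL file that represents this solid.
Reading the render: the shape is an L-shaped prism: outer 26 × 28 mm, arm thicknesses ≈ 6 mm (horizontal) and 4 mm (vertical), extruded 17 mm in z (dimensions read to the nearest mm from the axis ticks). For the STL, each face is triangulated and given an outward normal.

solid part
  facet normal 0.0000 0.0000 -1.0000
    outer loop
      vertex 26.0 6.0 0.0
      vertex 26.0 0.0 0.0
      vertex 0.0 0.0 0.0
    endloop
  endfacet
  facet normal 0.0000 0.0000 -1.0000
    outer loop
      vertex 4.0 6.0 0.0
      vertex 26.0 6.0 0.0
      vertex 0.0 0.0 0.0
    endloop
  endfacet
  facet normal 0.0000 0.0000 -1.0000
    outer loop
      vertex 4.0 28.0 0.0
      vertex 4.0 6.0 0.0
      vertex 0.0 0.0 0.0
    endloop
  endfacet
  facet normal 0.0000 0.0000 -1.0000
    outer loop
      vertex 0.0 28.0 0.0
      vertex 4.0 28.0 0.0
      vertex 0.0 0.0 0.0
    endloop
  endfacet
  facet normal 0.0000 0.0000 1.0000
    outer loop
      vertex 0.0 0.0 17.0
      vertex 26.0 0.0 17.0
      vertex 26.0 6.0 17.0
    endloop
  endfacet
  facet normal 0.0000 0.0000 1.0000
    outer loop
      vertex 0.0 0.0 17.0
      vertex 26.0 6.0 17.0
      vertex 4.0 6.0 17.0
    endloop
  endfacet
  facet normal 0.0000 0.0000 1.0000
    outer loop
      vertex 0.0 0.0 17.0
      vertex 4.0 6.0 17.0
      vertex 4.0 28.0 17.0
    endloop
  endfacet
  facet normal 0.0000 0.0000 1.0000
    outer loop
      vertex 0.0 0.0 17.0
      vertex 4.0 28.0 17.0
      vertex 0.0 28.0 17.0
    endloop
  endfacet
  facet normal 0.0000 -1.0000 0.0000
    outer loop
      vertex 0.0 0.0 0.0
      vertex 26.0 0.0 0.0
      vertex 26.0 0.0 17.0
    endloop
  endfacet
  facet normal 0.0000 -1.0000 0.0000
    outer loop
      vertex 0.0 0.0 0.0
      vertex 26.0 0.0 17.0
      vertex 0.0 0.0 17.0
    endloop
  endfacet
  facet normal 1.0000 0.0000 0.0000
    outer loop
      vertex 26.0 0.0 0.0
      vertex 26.0 6.0 0.0
      vertex 26.0 6.0 17.0
    endloop
  endfacet
  facet normal 1.0000 0.0000 0.0000
    outer loop
      vertex 26.0 0.0 0.0
      vertex 26.0 6.0 17.0
      vertex 26.0 0.0 17.0
    endloop
  endfacet
  facet normal 0.0000 1.0000 0.0000
    outer loop
      vertex 26.0 6.0 0.0
      vertex 4.0 6.0 0.0
      vertex 4.0 6.0 17.0
    endloop
  endfacet
  facet normal 0.0000 1.0000 0.0000
    outer loop
      vertex 26.0 6.0 0.0
      vertex 4.0 6.0 17.0
      vertex 26.0 6.0 17.0
    endloop
  endfacet
  facet normal 1.0000 0.0000 0.0000
    outer loop
      vertex 4.0 6.0 0.0
      vertex 4.0 28.0 0.0
      vertex 4.0 28.0 17.0
    endloop
  endfacet
  facet normal 1.0000 0.0000 0.0000
    outer loop
      vertex 4.0 6.0 0.0
      vertex 4.0 28.0 17.0
      vertex 4.0 6.0 17.0
    endloop
  endfacet
  facet normal 0.0000 1.0000 0.0000
    outer loop
      vertex 4.0 28.0 0.0
      vertex 0.0 28.0 0.0
      vertex 0.0 28.0 17.0
    endloop
  endfacet
  facet normal 0.0000 1.0000 0.0000
    outer loop
      vertex 4.0 28.0 0.0
      vertex 0.0 28.0 17.0
      vertex 4.0 28.0 17.0
    endloop
  endfacet
  facet normal -1.0000 0.0000 0.0000
    outer loop
      vertex 0.0 28.0 0.0
      vertex 0.0 0.0 0.0
      vertex 0.0 0.0 17.0
    endloop
  endfacet
  facet normal -1.0000 0.0000 0.0000
    outer loop
      vertex 0.0 28.0 0.0
      vertex 0.0 0.0 17.0
      vertex 0.0 28.0 17.0
    endloop
  endfacet
endsolid part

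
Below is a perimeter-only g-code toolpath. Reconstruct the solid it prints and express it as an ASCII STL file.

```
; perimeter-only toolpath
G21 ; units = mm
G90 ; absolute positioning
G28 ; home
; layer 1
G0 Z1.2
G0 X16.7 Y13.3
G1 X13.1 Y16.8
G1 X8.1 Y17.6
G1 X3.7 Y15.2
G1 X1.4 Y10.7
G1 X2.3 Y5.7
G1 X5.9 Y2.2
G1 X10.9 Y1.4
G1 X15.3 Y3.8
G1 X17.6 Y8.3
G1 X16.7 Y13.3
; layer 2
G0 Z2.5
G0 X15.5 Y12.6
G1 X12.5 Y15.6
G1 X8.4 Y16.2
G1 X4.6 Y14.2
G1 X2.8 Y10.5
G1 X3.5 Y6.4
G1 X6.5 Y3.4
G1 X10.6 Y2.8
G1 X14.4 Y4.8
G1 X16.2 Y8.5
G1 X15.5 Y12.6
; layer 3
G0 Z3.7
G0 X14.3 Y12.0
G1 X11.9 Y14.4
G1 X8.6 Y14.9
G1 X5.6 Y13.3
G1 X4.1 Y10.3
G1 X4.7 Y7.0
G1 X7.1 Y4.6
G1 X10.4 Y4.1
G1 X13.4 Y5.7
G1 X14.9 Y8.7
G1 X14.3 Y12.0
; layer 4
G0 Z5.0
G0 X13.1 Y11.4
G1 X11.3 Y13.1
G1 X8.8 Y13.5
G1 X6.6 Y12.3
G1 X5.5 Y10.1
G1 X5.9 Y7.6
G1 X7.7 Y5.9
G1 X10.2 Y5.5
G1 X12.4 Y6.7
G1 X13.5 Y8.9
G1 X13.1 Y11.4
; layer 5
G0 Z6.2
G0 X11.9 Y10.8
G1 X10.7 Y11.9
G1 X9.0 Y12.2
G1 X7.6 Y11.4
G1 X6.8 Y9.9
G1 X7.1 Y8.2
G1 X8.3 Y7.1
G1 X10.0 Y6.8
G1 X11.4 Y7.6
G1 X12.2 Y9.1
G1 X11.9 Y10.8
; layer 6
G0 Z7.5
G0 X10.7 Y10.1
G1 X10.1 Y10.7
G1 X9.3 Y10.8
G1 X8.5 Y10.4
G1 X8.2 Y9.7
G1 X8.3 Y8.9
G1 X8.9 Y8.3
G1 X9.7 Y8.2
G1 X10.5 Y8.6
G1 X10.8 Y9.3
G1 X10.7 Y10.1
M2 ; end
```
solid part
  facet normal 0.0000 0.0000 -1.0000
    outer loop
      vertex 7.9 18.9 0.0
      vertex 13.7 18.0 0.0
      vertex 17.9 13.9 0.0
    endloop
  endfacet
  facet normal 0.0000 0.0000 -1.0000
    outer loop
      vertex 2.7 16.1 0.0
      vertex 7.9 18.9 0.0
      vertex 17.9 13.9 0.0
    endloop
  endfacet
  facet normal 0.0000 0.0000 -1.0000
    outer loop
      vertex 0.1 10.9 0.0
      vertex 2.7 16.1 0.0
      vertex 17.9 13.9 0.0
    endloop
  endfacet
  facet normal 0.0000 0.0000 -1.0000
    outer loop
      vertex 1.1 5.1 0.0
      vertex 0.1 10.9 0.0
      vertex 17.9 13.9 0.0
    endloop
  endfacet
  facet normal 0.0000 0.0000 -1.0000
    outer loop
      vertex 5.3 1.0 0.0
      vertex 1.1 5.1 0.0
      vertex 17.9 13.9 0.0
    endloop
  endfacet
  facet normal 0.0000 0.0000 -1.0000
    outer loop
      vertex 11.1 0.1 0.0
      vertex 5.3 1.0 0.0
      vertex 17.9 13.9 0.0
    endloop
  endfacet
  facet normal 0.0000 0.0000 -1.0000
    outer loop
      vertex 16.3 2.9 0.0
      vertex 11.1 0.1 0.0
      vertex 17.9 13.9 0.0
    endloop
  endfacet
  facet normal 0.0000 0.0000 -1.0000
    outer loop
      vertex 18.9 8.1 0.0
      vertex 16.3 2.9 0.0
      vertex 17.9 13.9 0.0
    endloop
  endfacet
  facet normal 0.4850 0.4969 0.7196
    outer loop
      vertex 17.9 13.9 0.0
      vertex 13.7 18.0 0.0
      vertex 9.5 9.5 8.7
    endloop
  endfacet
  facet normal 0.1063 0.6851 0.7207
    outer loop
      vertex 13.7 18.0 0.0
      vertex 7.9 18.9 0.0
      vertex 9.5 9.5 8.7
    endloop
  endfacet
  facet normal -0.3288 0.6107 0.7203
    outer loop
      vertex 7.9 18.9 0.0
      vertex 2.7 16.1 0.0
      vertex 9.5 9.5 8.7
    endloop
  endfacet
  facet normal -0.6204 0.3102 0.7203
    outer loop
      vertex 2.7 16.1 0.0
      vertex 0.1 10.9 0.0
      vertex 9.5 9.5 8.7
    endloop
  endfacet
  facet normal -0.6839 -0.1179 0.7200
    outer loop
      vertex 0.1 10.9 0.0
      vertex 1.1 5.1 0.0
      vertex 9.5 9.5 8.7
    endloop
  endfacet
  facet normal -0.4850 -0.4969 0.7196
    outer loop
      vertex 1.1 5.1 0.0
      vertex 5.3 1.0 0.0
      vertex 9.5 9.5 8.7
    endloop
  endfacet
  facet normal -0.1063 -0.6851 0.7207
    outer loop
      vertex 5.3 1.0 0.0
      vertex 11.1 0.1 0.0
      vertex 9.5 9.5 8.7
    endloop
  endfacet
  facet normal 0.3288 -0.6107 0.7203
    outer loop
      vertex 11.1 0.1 0.0
      vertex 16.3 2.9 0.0
      vertex 9.5 9.5 8.7
    endloop
  endfacet
  facet normal 0.6204 -0.3102 0.7203
    outer loop
      vertex 16.3 2.9 0.0
      vertex 18.9 8.1 0.0
      vertex 9.5 9.5 8.7
    endloop
  endfacet
  facet normal 0.6839 0.1179 0.7200
    outer loop
      vertex 18.9 8.1 0.0
      vertex 17.9 13.9 0.0
      vertex 9.5 9.5 8.7
    endloop
  endfacet
endsolid part

The G0 Z moves step by Δz≈1.2 mm. The G1 loops shrink linearly with z, so the solid tapers from its base footprint up to z≈8.7. Closing with a flat bottom cap and the tapered top and triangulating gives 18 facets — a regular 10-sided pyramid, base circumscribed radius ≈ 9.5 mm, apex at z ≈ 8.7 mm.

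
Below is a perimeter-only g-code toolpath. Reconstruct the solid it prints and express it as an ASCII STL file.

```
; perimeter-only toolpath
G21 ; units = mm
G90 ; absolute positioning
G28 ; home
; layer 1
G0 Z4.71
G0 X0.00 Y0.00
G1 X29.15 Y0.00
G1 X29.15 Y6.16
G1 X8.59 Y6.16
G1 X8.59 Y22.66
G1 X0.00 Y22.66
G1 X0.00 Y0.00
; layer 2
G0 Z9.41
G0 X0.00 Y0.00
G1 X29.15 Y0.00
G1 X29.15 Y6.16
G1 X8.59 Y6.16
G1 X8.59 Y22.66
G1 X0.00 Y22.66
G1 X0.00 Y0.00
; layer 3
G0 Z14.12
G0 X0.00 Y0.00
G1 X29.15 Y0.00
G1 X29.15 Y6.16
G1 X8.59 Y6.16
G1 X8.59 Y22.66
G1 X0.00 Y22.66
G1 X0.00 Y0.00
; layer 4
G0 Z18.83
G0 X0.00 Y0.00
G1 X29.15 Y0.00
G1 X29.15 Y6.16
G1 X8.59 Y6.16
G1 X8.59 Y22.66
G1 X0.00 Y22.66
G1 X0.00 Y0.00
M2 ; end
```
solid part
  facet normal 0.0000 0.0000 -1.0000
    outer loop
      vertex 29.15 6.16 0.00
      vertex 29.15 0.00 0.00
      vertex 0.00 0.00 0.00
    endloop
  endfacet
  facet normal 0.0000 0.0000 -1.0000
    outer loop
      vertex 8.59 6.16 0.00
      vertex 29.15 6.16 0.00
      vertex 0.00 0.00 0.00
    endloop
  endfacet
  facet normal 0.0000 0.0000 -1.0000
    outer loop
      vertex 8.59 22.66 0.00
      vertex 8.59 6.16 0.00
      vertex 0.00 0.00 0.00
    endloop
  endfacet
  facet normal 0.0000 0.0000 -1.0000
    outer loop
      vertex 0.00 22.66 0.00
      vertex 8.59 22.66 0.00
      vertex 0.00 0.00 0.00
    endloop
  endfacet
  facet normal 0.0000 0.0000 1.0000
    outer loop
      vertex 0.00 0.00 18.83
      vertex 29.15 0.00 18.83
      vertex 29.15 6.16 18.83
    endloop
  endfacet
  facet normal 0.0000 0.0000 1.0000
    outer loop
      vertex 0.00 0.00 18.83
      vertex 29.15 6.16 18.83
      vertex 8.59 6.16 18.83
    endloop
  endfacet
  facet normal 0.0000 0.0000 1.0000
    outer loop
      vertex 0.00 0.00 18.83
      vertex 8.59 6.16 18.83
      vertex 8.59 22.66 18.83
    endloop
  endfacet
  facet normal 0.0000 0.0000 1.0000
    outer loop
      vertex 0.00 0.00 18.83
      vertex 8.59 22.66 18.83
      vertex 0.00 22.66 18.83
    endloop
  endfacet
  facet normal 0.0000 -1.0000 0.0000
    outer loop
      vertex 0.00 0.00 0.00
      vertex 29.15 0.00 0.00
      vertex 29.15 0.00 18.83
    endloop
  endfacet
  facet normal 0.0000 -1.0000 0.0000
    outer loop
      vertex 0.00 0.00 0.00
      vertex 29.15 0.00 18.83
      vertex 0.00 0.00 18.83
    endloop
  endfacet
  facet normal 1.0000 0.0000 0.0000
    outer loop
      vertex 29.15 0.00 0.00
      vertex 29.15 6.16 0.00
      vertex 29.15 6.16 18.83
    endloop
  endfacet
  facet normal 1.0000 0.0000 0.0000
    outer loop
      vertex 29.15 0.00 0.00
      vertex 29.15 6.16 18.83
      vertex 29.15 0.00 18.83
    endloop
  endfacet
  facet normal 0.0000 1.0000 0.0000
    outer loop
      vertex 29.15 6.16 0.00
      vertex 8.59 6.16 0.00
      vertex 8.59 6.16 18.83
    endloop
  endfacet
  facet normal 0.0000 1.0000 0.0000
    outer loop
      vertex 29.15 6.16 0.00
      vertex 8.59 6.16 18.83
      vertex 29.15 6.16 18.83
    endloop
  endfacet
  facet normal 1.0000 0.0000 0.0000
    outer loop
      vertex 8.59 6.16 0.00
      vertex 8.59 22.66 0.00
      vertex 8.59 22.66 18.83
    endloop
  endfacet
  facet normal 1.0000 0.0000 0.0000
    outer loop
      vertex 8.59 6.16 0.00
      vertex 8.59 22.66 18.83
      vertex 8.59 6.16 18.83
    endloop
  endfacet
  facet normal 0.0000 1.0000 0.0000
    outer loop
      vertex 8.59 22.66 0.00
      vertex 0.00 22.66 0.00
      vertex 0.00 22.66 18.83
    endloop
  endfacet
  facet normal 0.0000 1.0000 0.0000
    outer loop
      vertex 8.59 22.66 0.00
      vertex 0.00 22.66 18.83
      vertex 8.59 22.66 18.83
    endloop
  endfacet
  facet normal -1.0000 0.0000 0.0000
    outer loop
      vertex 0.00 22.66 0.00
      vertex 0.00 0.00 0.00
      vertex 0.00 0.00 18.83
    endloop
  endfacet
  facet normal -1.0000 0.0000 0.0000
    outer loop
      vertex 0.00 22.66 0.00
      vertex 0.00 0.00 18.83
      vertex 0.00 22.66 18.83
    endloop
  endfacet
endsolid part

The G0 Z moves step by Δz≈4.71 mm. Every layer's G1 loop is the same polygon, so the solid is a straight extrusion of it from z=0 to z≈18.8. Closing with flat bottom and top caps and triangulating gives 20 facets — an L-shaped prism: outer 29.1 × 22.7 mm, arm thicknesses ≈ 6.16 mm (horizontal) and 8.59 mm (vertical), extruded 18.8 mm in z.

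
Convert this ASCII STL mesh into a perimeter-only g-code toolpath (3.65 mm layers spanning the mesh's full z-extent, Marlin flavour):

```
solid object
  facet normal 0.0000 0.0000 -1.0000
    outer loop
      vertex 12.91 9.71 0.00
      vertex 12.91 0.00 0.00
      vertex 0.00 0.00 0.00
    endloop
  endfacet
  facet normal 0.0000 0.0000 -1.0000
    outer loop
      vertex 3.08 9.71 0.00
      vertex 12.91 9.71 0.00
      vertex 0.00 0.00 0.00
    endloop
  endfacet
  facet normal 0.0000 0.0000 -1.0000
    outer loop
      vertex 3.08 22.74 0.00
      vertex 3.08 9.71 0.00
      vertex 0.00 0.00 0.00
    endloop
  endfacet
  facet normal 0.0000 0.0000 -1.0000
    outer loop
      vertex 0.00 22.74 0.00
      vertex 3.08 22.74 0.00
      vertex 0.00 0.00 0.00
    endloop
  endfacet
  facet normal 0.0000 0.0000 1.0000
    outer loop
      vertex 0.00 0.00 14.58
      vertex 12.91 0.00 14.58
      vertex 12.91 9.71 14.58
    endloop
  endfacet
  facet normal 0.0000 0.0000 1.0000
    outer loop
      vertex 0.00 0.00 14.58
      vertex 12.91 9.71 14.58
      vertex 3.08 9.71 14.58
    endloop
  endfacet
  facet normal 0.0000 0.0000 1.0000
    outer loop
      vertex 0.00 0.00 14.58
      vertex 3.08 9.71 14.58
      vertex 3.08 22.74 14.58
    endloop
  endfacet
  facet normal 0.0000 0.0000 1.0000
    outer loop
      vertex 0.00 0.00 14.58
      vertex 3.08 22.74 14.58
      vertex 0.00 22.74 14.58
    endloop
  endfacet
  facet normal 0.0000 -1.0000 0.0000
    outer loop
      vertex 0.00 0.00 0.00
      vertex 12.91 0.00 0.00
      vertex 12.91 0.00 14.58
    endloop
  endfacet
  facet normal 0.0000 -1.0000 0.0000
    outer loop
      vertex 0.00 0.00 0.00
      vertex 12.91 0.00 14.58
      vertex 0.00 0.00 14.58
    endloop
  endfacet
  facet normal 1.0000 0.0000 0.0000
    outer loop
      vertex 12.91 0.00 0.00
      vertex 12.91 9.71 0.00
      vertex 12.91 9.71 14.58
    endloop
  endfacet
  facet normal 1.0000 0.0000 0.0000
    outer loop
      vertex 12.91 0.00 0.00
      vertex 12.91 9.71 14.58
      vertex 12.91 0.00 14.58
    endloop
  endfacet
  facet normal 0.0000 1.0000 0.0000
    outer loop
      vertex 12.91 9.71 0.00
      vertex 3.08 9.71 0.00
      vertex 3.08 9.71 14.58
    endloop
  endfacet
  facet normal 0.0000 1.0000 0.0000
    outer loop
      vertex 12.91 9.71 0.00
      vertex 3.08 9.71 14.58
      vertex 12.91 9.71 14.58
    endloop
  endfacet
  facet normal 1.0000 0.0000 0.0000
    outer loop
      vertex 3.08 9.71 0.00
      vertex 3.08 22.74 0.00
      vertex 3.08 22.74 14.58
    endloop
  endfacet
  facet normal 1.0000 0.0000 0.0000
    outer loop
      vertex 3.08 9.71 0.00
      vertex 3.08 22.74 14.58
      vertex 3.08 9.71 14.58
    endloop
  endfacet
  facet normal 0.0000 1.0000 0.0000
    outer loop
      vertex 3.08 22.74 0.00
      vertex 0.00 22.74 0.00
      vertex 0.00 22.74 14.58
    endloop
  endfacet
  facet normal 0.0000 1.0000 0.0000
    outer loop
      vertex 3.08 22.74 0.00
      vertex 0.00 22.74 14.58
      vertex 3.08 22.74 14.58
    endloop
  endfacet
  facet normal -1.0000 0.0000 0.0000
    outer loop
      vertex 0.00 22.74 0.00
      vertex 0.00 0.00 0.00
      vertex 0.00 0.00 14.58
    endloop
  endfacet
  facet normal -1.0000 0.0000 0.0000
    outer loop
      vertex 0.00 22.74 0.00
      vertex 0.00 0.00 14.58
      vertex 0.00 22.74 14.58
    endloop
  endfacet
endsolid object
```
; perimeter-only toolpath
G21 ; units = mm
G90 ; absolute positioning
G28 ; home
; layer 1
G0 Z3.65
G0 X0.00 Y0.00
G1 X12.91 Y0.00
G1 X12.91 Y9.71
G1 X3.08 Y9.71
G1 X3.08 Y22.74
G1 X0.00 Y22.74
G1 X0.00 Y0.00
; layer 2
G0 Z7.29
G0 X0.00 Y0.00
G1 X12.91 Y0.00
G1 X12.91 Y9.71
G1 X3.08 Y9.71
G1 X3.08 Y22.74
G1 X0.00 Y22.74
G1 X0.00 Y0.00
; layer 3
G0 Z10.94
G0 X0.00 Y0.00
G1 X12.91 Y0.00
G1 X12.91 Y9.71
G1 X3.08 Y9.71
G1 X3.08 Y22.74
G1 X0.00 Y22.74
G1 X0.00 Y0.00
; layer 4
G0 Z14.58
G0 X0.00 Y0.00
G1 X12.91 Y0.00
G1 X12.91 Y9.71
G1 X3.08 Y9.71
G1 X3.08 Y22.74
G1 X0.00 Y22.74
G1 X0.00 Y0.00
M2 ; end

The solid is an L-shaped prism: outer 12.9 × 22.7 mm, arm thicknesses ≈ 9.71 mm (horizontal) and 3.08 mm (vertical), extruded 14.6 mm in z. Slicing at Δz = 3.65 mm — 4 equal slices spanning the solid's height, so layer i sits at z = i·h/4 — gives 4 non-empty perimeters. Each is a 6-segment closed polygon; G0 lifts to the layer z and rapids to the start vertex, then G1 traces the edges.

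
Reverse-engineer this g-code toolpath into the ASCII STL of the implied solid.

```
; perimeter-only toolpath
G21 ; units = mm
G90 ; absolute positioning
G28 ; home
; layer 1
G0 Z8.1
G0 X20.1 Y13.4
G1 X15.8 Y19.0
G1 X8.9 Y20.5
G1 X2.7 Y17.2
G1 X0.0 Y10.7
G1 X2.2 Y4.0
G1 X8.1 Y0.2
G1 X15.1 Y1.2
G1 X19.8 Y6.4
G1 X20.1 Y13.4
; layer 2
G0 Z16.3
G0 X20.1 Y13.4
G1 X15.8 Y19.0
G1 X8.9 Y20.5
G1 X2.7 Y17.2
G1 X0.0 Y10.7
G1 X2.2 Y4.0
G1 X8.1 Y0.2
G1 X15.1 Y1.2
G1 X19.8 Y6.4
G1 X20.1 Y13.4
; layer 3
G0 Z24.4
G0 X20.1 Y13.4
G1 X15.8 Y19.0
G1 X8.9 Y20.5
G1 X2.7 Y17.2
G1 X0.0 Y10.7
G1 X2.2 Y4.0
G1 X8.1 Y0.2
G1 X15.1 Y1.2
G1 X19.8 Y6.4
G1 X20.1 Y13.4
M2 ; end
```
solid part
  facet normal 0.0000 0.0000 -1.0000
    outer loop
      vertex 8.9 20.5 0.0
      vertex 15.8 19.0 0.0
      vertex 20.1 13.4 0.0
    endloop
  endfacet
  facet normal 0.0000 0.0000 -1.0000
    outer loop
      vertex 2.7 17.2 0.0
      vertex 8.9 20.5 0.0
      vertex 20.1 13.4 0.0
    endloop
  endfacet
  facet normal 0.0000 0.0000 -1.0000
    outer loop
      vertex 0.0 10.7 0.0
      vertex 2.7 17.2 0.0
      vertex 20.1 13.4 0.0
    endloop
  endfacet
  facet normal 0.0000 0.0000 -1.0000
    outer loop
      vertex 2.2 4.0 0.0
      vertex 0.0 10.7 0.0
      vertex 20.1 13.4 0.0
    endloop
  endfacet
  facet normal 0.0000 0.0000 -1.0000
    outer loop
      vertex 8.1 0.2 0.0
      vertex 2.2 4.0 0.0
      vertex 20.1 13.4 0.0
    endloop
  endfacet
  facet normal 0.0000 0.0000 -1.0000
    outer loop
      vertex 15.1 1.2 0.0
      vertex 8.1 0.2 0.0
      vertex 20.1 13.4 0.0
    endloop
  endfacet
  facet normal 0.0000 0.0000 -1.0000
    outer loop
      vertex 19.8 6.4 0.0
      vertex 15.1 1.2 0.0
      vertex 20.1 13.4 0.0
    endloop
  endfacet
  facet normal 0.0000 0.0000 1.0000
    outer loop
      vertex 20.1 13.4 24.4
      vertex 15.8 19.0 24.4
      vertex 8.9 20.5 24.4
    endloop
  endfacet
  facet normal 0.0000 0.0000 1.0000
    outer loop
      vertex 20.1 13.4 24.4
      vertex 8.9 20.5 24.4
      vertex 2.7 17.2 24.4
    endloop
  endfacet
  facet normal 0.0000 0.0000 1.0000
    outer loop
      vertex 20.1 13.4 24.4
      vertex 2.7 17.2 24.4
      vertex 0.0 10.7 24.4
    endloop
  endfacet
  facet normal 0.0000 0.0000 1.0000
    outer loop
      vertex 20.1 13.4 24.4
      vertex 0.0 10.7 24.4
      vertex 2.2 4.0 24.4
    endloop
  endfacet
  facet normal 0.0000 0.0000 1.0000
    outer loop
      vertex 20.1 13.4 24.4
      vertex 2.2 4.0 24.4
      vertex 8.1 0.2 24.4
    endloop
  endfacet
  facet normal 0.0000 0.0000 1.0000
    outer loop
      vertex 20.1 13.4 24.4
      vertex 8.1 0.2 24.4
      vertex 15.1 1.2 24.4
    endloop
  endfacet
  facet normal 0.0000 0.0000 1.0000
    outer loop
      vertex 20.1 13.4 24.4
      vertex 15.1 1.2 24.4
      vertex 19.8 6.4 24.4
    endloop
  endfacet
  facet normal 0.7932 0.6090 0.0000
    outer loop
      vertex 20.1 13.4 0.0
      vertex 15.8 19.0 0.0
      vertex 15.8 19.0 24.4
    endloop
  endfacet
  facet normal 0.7932 0.6090 0.0000
    outer loop
      vertex 20.1 13.4 0.0
      vertex 15.8 19.0 24.4
      vertex 20.1 13.4 24.4
    endloop
  endfacet
  facet normal 0.2124 0.9772 0.0000
    outer loop
      vertex 15.8 19.0 0.0
      vertex 8.9 20.5 0.0
      vertex 8.9 20.5 24.4
    endloop
  endfacet
  facet normal 0.2124 0.9772 0.0000
    outer loop
      vertex 15.8 19.0 0.0
      vertex 8.9 20.5 24.4
      vertex 15.8 19.0 24.4
    endloop
  endfacet
  facet normal -0.4698 0.8827 0.0000
    outer loop
      vertex 8.9 20.5 0.0
      vertex 2.7 17.2 0.0
      vertex 2.7 17.2 24.4
    endloop
  endfacet
  facet normal -0.4698 0.8827 0.0000
    outer loop
      vertex 8.9 20.5 0.0
      vertex 2.7 17.2 24.4
      vertex 8.9 20.5 24.4
    endloop
  endfacet
  facet normal -0.9235 0.3836 0.0000
    outer loop
      vertex 2.7 17.2 0.0
      vertex 0.0 10.7 0.0
      vertex 0.0 10.7 24.4
    endloop
  endfacet
  facet normal -0.9235 0.3836 0.0000
    outer loop
      vertex 2.7 17.2 0.0
      vertex 0.0 10.7 24.4
      vertex 2.7 17.2 24.4
    endloop
  endfacet
  facet normal -0.9501 -0.3120 0.0000
    outer loop
      vertex 0.0 10.7 0.0
      vertex 2.2 4.0 0.0
      vertex 2.2 4.0 24.4
    endloop
  endfacet
  facet normal -0.9501 -0.3120 0.0000
    outer loop
      vertex 0.0 10.7 0.0
      vertex 2.2 4.0 24.4
      vertex 0.0 10.7 24.4
    endloop
  endfacet
  facet normal -0.5415 -0.8407 0.0000
    outer loop
      vertex 2.2 4.0 0.0
      vertex 8.1 0.2 0.0
      vertex 8.1 0.2 24.4
    endloop
  endfacet
  facet normal -0.5415 -0.8407 0.0000
    outer loop
      vertex 2.2 4.0 0.0
      vertex 8.1 0.2 24.4
      vertex 2.2 4.0 24.4
    endloop
  endfacet
  facet normal 0.1414 -0.9899 0.0000
    outer loop
      vertex 8.1 0.2 0.0
      vertex 15.1 1.2 0.0
      vertex 15.1 1.2 24.4
    endloop
  endfacet
  facet normal 0.1414 -0.9899 0.0000
    outer loop
      vertex 8.1 0.2 0.0
      vertex 15.1 1.2 24.4
      vertex 8.1 0.2 24.4
    endloop
  endfacet
  facet normal 0.7419 -0.6705 0.0000
    outer loop
      vertex 15.1 1.2 0.0
      vertex 19.8 6.4 0.0
      vertex 19.8 6.4 24.4
    endloop
  endfacet
  facet normal 0.7419 -0.6705 0.0000
    outer loop
      vertex 15.1 1.2 0.0
      vertex 19.8 6.4 24.4
      vertex 15.1 1.2 24.4
    endloop
  endfacet
  facet normal 0.9991 -0.0428 0.0000
    outer loop
      vertex 19.8 6.4 0.0
      vertex 20.1 13.4 0.0
      vertex 20.1 13.4 24.4
    endloop
  endfacet
  facet normal 0.9991 -0.0428 0.0000
    outer loop
      vertex 19.8 6.4 0.0
      vertex 20.1 13.4 24.4
      vertex 19.8 6.4 24.4
    endloop
  endfacet
endsolid part

The G0 Z moves step by Δz≈8.1 mm. Every layer's G1 loop is the same polygon, so the solid is a straight extrusion of it from z=0 to z≈24.4. Closing with flat bottom and top caps and triangulating gives 32 facets — a regular 9-sided prism (a cylinder approximated with 9 flat sides), circumscribed radius ≈ 10.3 mm, height ≈ 24.4 mm.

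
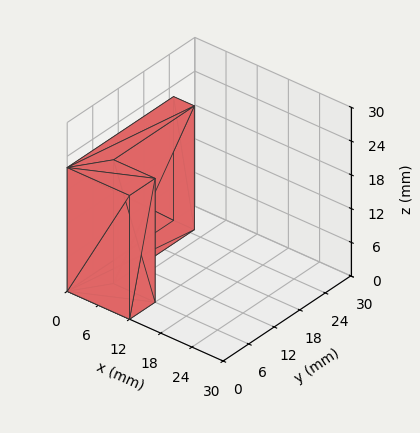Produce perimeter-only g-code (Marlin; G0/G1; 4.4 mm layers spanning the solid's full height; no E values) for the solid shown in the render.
Reading the render: the shape is an L-shaped prism: outer 12 × 25 mm, arm thicknesses ≈ 6 mm (horizontal) and 4 mm (vertical), extruded 22 mm in z (dimensions read to the nearest mm from the axis ticks). For the g-code, the solid's height is divided into equal slices at the stated Δz and each level perimeter traced with G1 moves after a G0 lift.

; perimeter-only toolpath
G21 ; units = mm
G90 ; absolute positioning
G28 ; home
; layer 1
G0 Z4.4
G0 X0.0 Y0.0
G1 X12.0 Y0.0
G1 X12.0 Y6.0
G1 X4.0 Y6.0
G1 X4.0 Y25.0
G1 X0.0 Y25.0
G1 X0.0 Y0.0
; layer 2
G0 Z8.8
G0 X0.0 Y0.0
G1 X12.0 Y0.0
G1 X12.0 Y6.0
G1 X4.0 Y6.0
G1 X4.0 Y25.0
G1 X0.0 Y25.0
G1 X0.0 Y0.0
; layer 3
G0 Z13.2
G0 X0.0 Y0.0
G1 X12.0 Y0.0
G1 X12.0 Y6.0
G1 X4.0 Y6.0
G1 X4.0 Y25.0
G1 X0.0 Y25.0
G1 X0.0 Y0.0
; layer 4
G0 Z17.6
G0 X0.0 Y0.0
G1 X12.0 Y0.0
G1 X12.0 Y6.0
G1 X4.0 Y6.0
G1 X4.0 Y25.0
G1 X0.0 Y25.0
G1 X0.0 Y0.0
; layer 5
G0 Z22.0
G0 X0.0 Y0.0
G1 X12.0 Y0.0
G1 X12.0 Y6.0
G1 X4.0 Y6.0
G1 X4.0 Y25.0
G1 X0.0 Y25.0
G1 X0.0 Y0.0
M2 ; end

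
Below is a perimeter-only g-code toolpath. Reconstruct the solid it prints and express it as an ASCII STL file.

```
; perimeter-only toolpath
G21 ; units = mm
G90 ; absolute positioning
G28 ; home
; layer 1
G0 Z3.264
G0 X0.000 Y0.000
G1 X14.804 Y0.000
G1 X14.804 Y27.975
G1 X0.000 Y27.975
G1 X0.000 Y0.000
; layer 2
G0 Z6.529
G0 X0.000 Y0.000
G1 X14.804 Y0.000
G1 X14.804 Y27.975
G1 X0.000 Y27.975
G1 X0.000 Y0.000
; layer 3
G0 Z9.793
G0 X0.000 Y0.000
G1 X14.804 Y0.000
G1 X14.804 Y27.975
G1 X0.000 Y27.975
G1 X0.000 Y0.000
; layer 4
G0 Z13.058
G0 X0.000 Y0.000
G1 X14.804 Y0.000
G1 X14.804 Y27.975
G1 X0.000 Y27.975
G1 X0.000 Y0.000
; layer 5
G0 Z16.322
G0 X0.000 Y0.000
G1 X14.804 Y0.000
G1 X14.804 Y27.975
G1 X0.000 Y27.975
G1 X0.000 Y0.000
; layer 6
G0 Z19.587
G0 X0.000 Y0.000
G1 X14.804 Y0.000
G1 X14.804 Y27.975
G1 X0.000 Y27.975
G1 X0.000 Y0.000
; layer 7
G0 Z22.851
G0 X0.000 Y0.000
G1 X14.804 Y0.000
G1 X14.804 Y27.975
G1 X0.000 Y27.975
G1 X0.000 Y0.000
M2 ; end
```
solid part
  facet normal 0.0000 0.0000 -1.0000
    outer loop
      vertex 14.804 27.975 0.000
      vertex 14.804 0.000 0.000
      vertex 0.000 0.000 0.000
    endloop
  endfacet
  facet normal 0.0000 0.0000 -1.0000
    outer loop
      vertex 0.000 27.975 0.000
      vertex 14.804 27.975 0.000
      vertex 0.000 0.000 0.000
    endloop
  endfacet
  facet normal 0.0000 0.0000 1.0000
    outer loop
      vertex 0.000 0.000 22.851
      vertex 14.804 0.000 22.851
      vertex 14.804 27.975 22.851
    endloop
  endfacet
  facet normal 0.0000 0.0000 1.0000
    outer loop
      vertex 0.000 0.000 22.851
      vertex 14.804 27.975 22.851
      vertex 0.000 27.975 22.851
    endloop
  endfacet
  facet normal 0.0000 -1.0000 0.0000
    outer loop
      vertex 0.000 0.000 0.000
      vertex 14.804 0.000 0.000
      vertex 14.804 0.000 22.851
    endloop
  endfacet
  facet normal 0.0000 -1.0000 0.0000
    outer loop
      vertex 0.000 0.000 0.000
      vertex 14.804 0.000 22.851
      vertex 0.000 0.000 22.851
    endloop
  endfacet
  facet normal 0.0000 1.0000 0.0000
    outer loop
      vertex 14.804 27.975 22.851
      vertex 14.804 27.975 0.000
      vertex 0.000 27.975 0.000
    endloop
  endfacet
  facet normal 0.0000 1.0000 0.0000
    outer loop
      vertex 0.000 27.975 22.851
      vertex 14.804 27.975 22.851
      vertex 0.000 27.975 0.000
    endloop
  endfacet
  facet normal -1.0000 0.0000 0.0000
    outer loop
      vertex 0.000 27.975 22.851
      vertex 0.000 27.975 0.000
      vertex 0.000 0.000 0.000
    endloop
  endfacet
  facet normal -1.0000 0.0000 0.0000
    outer loop
      vertex 0.000 0.000 22.851
      vertex 0.000 27.975 22.851
      vertex 0.000 0.000 0.000
    endloop
  endfacet
  facet normal 1.0000 0.0000 0.0000
    outer loop
      vertex 14.804 0.000 0.000
      vertex 14.804 27.975 0.000
      vertex 14.804 27.975 22.851
    endloop
  endfacet
  facet normal 1.0000 0.0000 0.0000
    outer loop
      vertex 14.804 0.000 0.000
      vertex 14.804 27.975 22.851
      vertex 14.804 0.000 22.851
    endloop
  endfacet
endsolid part

The G0 Z moves step by Δz≈3.264 mm. Every layer's G1 loop is the same polygon, so the solid is a straight extrusion of it from z=0 to z≈22.9. Closing with flat bottom and top caps and triangulating gives 12 facets — a rectangular box, roughly 14.8 × 28 mm footprint and 22.9 mm tall.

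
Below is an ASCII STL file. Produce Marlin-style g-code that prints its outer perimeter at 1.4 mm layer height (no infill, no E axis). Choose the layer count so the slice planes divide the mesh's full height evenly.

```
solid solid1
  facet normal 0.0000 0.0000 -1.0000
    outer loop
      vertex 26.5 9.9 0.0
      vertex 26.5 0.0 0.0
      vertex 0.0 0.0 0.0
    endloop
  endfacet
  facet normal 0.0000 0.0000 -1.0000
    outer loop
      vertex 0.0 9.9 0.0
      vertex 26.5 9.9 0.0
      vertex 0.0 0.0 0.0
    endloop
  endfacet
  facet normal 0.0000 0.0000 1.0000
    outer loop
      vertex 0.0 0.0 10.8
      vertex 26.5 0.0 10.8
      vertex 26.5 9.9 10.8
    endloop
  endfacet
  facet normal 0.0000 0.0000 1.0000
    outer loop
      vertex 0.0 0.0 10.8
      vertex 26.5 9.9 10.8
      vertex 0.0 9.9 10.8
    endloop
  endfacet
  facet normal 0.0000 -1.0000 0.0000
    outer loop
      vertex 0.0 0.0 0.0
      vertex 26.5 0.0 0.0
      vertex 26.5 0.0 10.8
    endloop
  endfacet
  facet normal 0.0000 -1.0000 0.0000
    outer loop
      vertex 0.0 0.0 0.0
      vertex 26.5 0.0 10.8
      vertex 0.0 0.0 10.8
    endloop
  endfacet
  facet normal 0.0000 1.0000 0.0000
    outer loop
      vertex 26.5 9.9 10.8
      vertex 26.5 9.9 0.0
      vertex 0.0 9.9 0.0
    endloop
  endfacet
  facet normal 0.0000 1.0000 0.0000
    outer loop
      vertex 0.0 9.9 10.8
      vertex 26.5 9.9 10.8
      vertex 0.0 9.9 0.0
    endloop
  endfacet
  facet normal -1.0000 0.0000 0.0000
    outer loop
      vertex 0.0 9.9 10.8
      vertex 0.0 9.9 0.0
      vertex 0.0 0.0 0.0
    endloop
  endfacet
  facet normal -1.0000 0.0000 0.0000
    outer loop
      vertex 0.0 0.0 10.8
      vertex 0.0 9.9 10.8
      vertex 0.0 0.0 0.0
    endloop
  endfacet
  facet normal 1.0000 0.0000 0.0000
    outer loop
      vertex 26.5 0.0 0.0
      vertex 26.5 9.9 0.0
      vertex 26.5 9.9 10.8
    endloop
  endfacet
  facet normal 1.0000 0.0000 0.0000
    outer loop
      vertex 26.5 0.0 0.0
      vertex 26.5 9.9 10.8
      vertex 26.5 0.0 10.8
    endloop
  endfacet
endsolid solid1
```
; perimeter-only toolpath
G21 ; units = mm
G90 ; absolute positioning
G28 ; home
; layer 1
G0 Z1.4
G0 X0.0 Y0.0
G1 X26.5 Y0.0
G1 X26.5 Y9.9
G1 X0.0 Y9.9
G1 X0.0 Y0.0
; layer 2
G0 Z2.7
G0 X0.0 Y0.0
G1 X26.5 Y0.0
G1 X26.5 Y9.9
G1 X0.0 Y9.9
G1 X0.0 Y0.0
; layer 3
G0 Z4.1
G0 X0.0 Y0.0
G1 X26.5 Y0.0
G1 X26.5 Y9.9
G1 X0.0 Y9.9
G1 X0.0 Y0.0
; layer 4
G0 Z5.4
G0 X0.0 Y0.0
G1 X26.5 Y0.0
G1 X26.5 Y9.9
G1 X0.0 Y9.9
G1 X0.0 Y0.0
; layer 5
G0 Z6.8
G0 X0.0 Y0.0
G1 X26.5 Y0.0
G1 X26.5 Y9.9
G1 X0.0 Y9.9
G1 X0.0 Y0.0
; layer 6
G0 Z8.1
G0 X0.0 Y0.0
G1 X26.5 Y0.0
G1 X26.5 Y9.9
G1 X0.0 Y9.9
G1 X0.0 Y0.0
; layer 7
G0 Z9.5
G0 X0.0 Y0.0
G1 X26.5 Y0.0
G1 X26.5 Y9.9
G1 X0.0 Y9.9
G1 X0.0 Y0.0
; layer 8
G0 Z10.8
G0 X0.0 Y0.0
G1 X26.5 Y0.0
G1 X26.5 Y9.9
G1 X0.0 Y9.9
G1 X0.0 Y0.0
M2 ; end

The solid is a rectangular box, roughly 26.5 × 9.9 mm footprint and 10.8 mm tall. Slicing at Δz = 1.4 mm — 8 equal slices spanning the solid's height, so layer i sits at z = i·h/8 — gives 8 non-empty perimeters. Each is a 4-segment closed polygon; G0 lifts to the layer z and rapids to the start vertex, then G1 traces the edges.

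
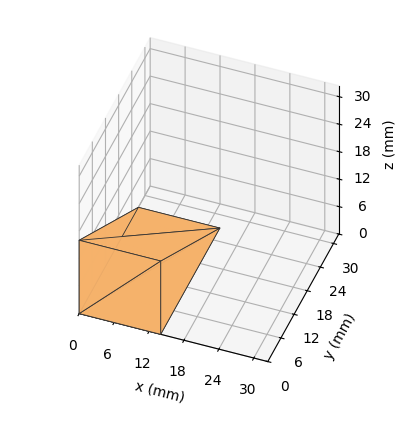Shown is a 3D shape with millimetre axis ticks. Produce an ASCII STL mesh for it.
Reading the render: the shape is a wedge (ramp): 14 × 27 mm base, rising to 16 mm along the y=0 edge and sloping linearly to z=0 at y=27 (dimensions read to the nearest mm from the axis ticks). For the STL, each face is triangulated and given an outward normal.

solid part
  facet normal 0.0000 0.0000 -1.0000
    outer loop
      vertex 14.00 27.00 0.00
      vertex 14.00 0.00 0.00
      vertex 0.00 0.00 0.00
    endloop
  endfacet
  facet normal 0.0000 0.0000 -1.0000
    outer loop
      vertex 0.00 27.00 0.00
      vertex 14.00 27.00 0.00
      vertex 0.00 0.00 0.00
    endloop
  endfacet
  facet normal 0.0000 -1.0000 0.0000
    outer loop
      vertex 0.00 0.00 0.00
      vertex 14.00 0.00 0.00
      vertex 14.00 0.00 16.00
    endloop
  endfacet
  facet normal 0.0000 -1.0000 0.0000
    outer loop
      vertex 0.00 0.00 0.00
      vertex 14.00 0.00 16.00
      vertex 0.00 0.00 16.00
    endloop
  endfacet
  facet normal 0.0000 0.5098 0.8603
    outer loop
      vertex 0.00 0.00 16.00
      vertex 14.00 0.00 16.00
      vertex 14.00 27.00 0.00
    endloop
  endfacet
  facet normal 0.0000 0.5098 0.8603
    outer loop
      vertex 0.00 0.00 16.00
      vertex 14.00 27.00 0.00
      vertex 0.00 27.00 0.00
    endloop
  endfacet
  facet normal -1.0000 0.0000 0.0000
    outer loop
      vertex 0.00 0.00 16.00
      vertex 0.00 27.00 0.00
      vertex 0.00 0.00 0.00
    endloop
  endfacet
  facet normal 1.0000 0.0000 0.0000
    outer loop
      vertex 14.00 0.00 0.00
      vertex 14.00 27.00 0.00
      vertex 14.00 0.00 16.00
    endloop
  endfacet
endsolid part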